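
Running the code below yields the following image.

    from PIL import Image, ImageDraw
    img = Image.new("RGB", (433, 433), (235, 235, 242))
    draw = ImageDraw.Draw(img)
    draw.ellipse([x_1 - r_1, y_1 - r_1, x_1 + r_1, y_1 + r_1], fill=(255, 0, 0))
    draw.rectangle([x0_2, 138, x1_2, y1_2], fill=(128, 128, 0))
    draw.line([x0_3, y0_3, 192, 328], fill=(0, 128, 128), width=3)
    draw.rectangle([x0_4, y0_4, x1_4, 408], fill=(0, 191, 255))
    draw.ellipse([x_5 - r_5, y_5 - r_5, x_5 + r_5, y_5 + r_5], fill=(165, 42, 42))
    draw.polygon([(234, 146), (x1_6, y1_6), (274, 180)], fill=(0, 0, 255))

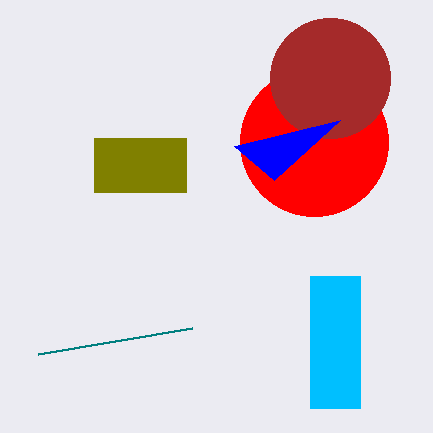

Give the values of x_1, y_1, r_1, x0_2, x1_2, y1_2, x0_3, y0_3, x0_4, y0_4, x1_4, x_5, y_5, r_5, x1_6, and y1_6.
x_1 = 314; y_1 = 142; r_1 = 74; x0_2 = 94; x1_2 = 186; y1_2 = 192; x0_3 = 38; y0_3 = 354; x0_4 = 310; y0_4 = 276; x1_4 = 360; x_5 = 330; y_5 = 78; r_5 = 60; x1_6 = 340; y1_6 = 120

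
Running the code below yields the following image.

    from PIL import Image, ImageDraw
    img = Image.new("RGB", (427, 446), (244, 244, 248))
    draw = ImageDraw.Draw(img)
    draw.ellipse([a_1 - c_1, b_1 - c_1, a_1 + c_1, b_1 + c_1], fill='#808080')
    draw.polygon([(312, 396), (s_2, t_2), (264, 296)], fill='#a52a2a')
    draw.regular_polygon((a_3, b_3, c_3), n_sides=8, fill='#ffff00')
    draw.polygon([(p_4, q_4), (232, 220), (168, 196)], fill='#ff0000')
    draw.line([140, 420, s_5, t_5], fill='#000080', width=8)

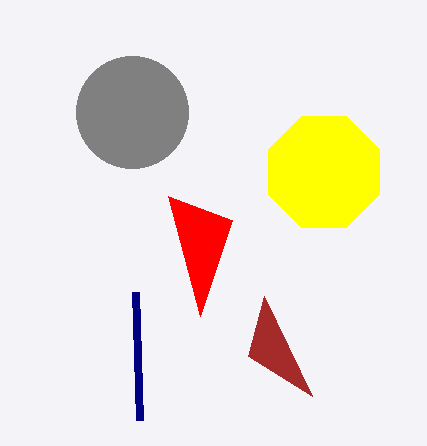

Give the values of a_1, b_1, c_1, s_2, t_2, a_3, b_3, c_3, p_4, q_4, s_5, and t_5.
a_1 = 132; b_1 = 112; c_1 = 56; s_2 = 248; t_2 = 356; a_3 = 324; b_3 = 172; c_3 = 60; p_4 = 200; q_4 = 316; s_5 = 136; t_5 = 292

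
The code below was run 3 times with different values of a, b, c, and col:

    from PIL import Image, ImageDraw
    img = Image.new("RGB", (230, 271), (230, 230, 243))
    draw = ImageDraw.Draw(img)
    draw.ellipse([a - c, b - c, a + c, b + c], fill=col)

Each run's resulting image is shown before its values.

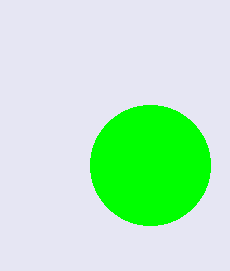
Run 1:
a = 150, b = 165, c = 60, col = 'lime'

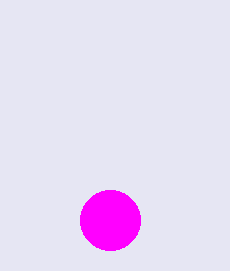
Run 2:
a = 110; b = 220; c = 30; col = 'magenta'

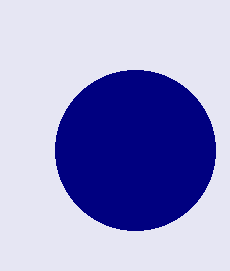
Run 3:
a = 135
b = 150
c = 80
col = 'navy'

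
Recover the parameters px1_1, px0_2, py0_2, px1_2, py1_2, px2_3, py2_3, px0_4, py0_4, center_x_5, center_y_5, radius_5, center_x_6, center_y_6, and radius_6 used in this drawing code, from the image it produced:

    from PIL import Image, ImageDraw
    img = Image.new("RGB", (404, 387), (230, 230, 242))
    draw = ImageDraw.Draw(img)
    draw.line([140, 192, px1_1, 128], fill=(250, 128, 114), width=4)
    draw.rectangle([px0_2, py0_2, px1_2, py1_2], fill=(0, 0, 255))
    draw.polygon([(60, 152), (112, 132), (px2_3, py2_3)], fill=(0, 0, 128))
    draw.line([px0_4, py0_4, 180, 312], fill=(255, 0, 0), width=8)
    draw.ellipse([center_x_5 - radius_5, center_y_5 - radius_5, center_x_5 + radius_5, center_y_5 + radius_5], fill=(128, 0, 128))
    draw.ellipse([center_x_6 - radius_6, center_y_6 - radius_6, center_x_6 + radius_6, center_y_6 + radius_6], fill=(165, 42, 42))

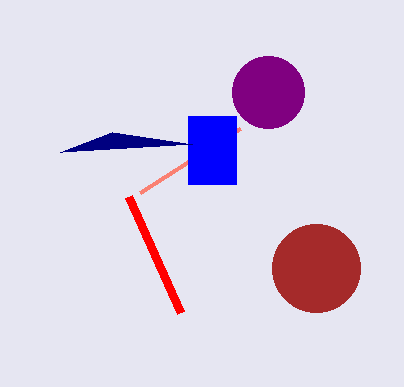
px1_1 = 240
px0_2 = 188
py0_2 = 116
px1_2 = 236
py1_2 = 184
px2_3 = 192
py2_3 = 144
px0_4 = 128
py0_4 = 196
center_x_5 = 268
center_y_5 = 92
radius_5 = 36
center_x_6 = 316
center_y_6 = 268
radius_6 = 44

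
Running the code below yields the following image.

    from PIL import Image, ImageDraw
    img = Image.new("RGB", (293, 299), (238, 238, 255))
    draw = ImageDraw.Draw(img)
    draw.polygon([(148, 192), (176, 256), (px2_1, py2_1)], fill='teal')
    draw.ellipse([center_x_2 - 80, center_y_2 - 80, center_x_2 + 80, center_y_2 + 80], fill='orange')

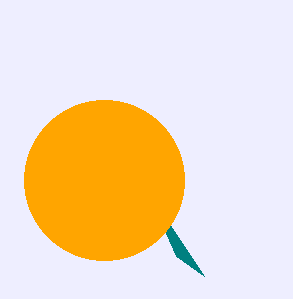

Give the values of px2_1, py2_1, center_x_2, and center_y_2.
px2_1 = 204; py2_1 = 276; center_x_2 = 104; center_y_2 = 180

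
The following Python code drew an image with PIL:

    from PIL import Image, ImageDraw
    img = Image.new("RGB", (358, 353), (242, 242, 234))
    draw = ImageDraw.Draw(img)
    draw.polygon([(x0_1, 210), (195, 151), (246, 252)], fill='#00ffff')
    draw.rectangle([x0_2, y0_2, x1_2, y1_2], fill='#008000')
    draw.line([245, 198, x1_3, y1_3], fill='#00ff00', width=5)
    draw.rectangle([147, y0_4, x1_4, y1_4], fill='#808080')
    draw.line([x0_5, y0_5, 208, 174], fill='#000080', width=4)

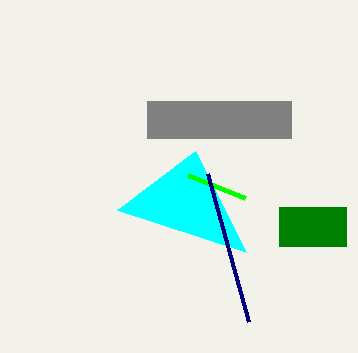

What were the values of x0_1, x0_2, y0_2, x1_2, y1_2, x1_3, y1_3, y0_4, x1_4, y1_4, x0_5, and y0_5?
x0_1 = 117; x0_2 = 279; y0_2 = 207; x1_2 = 346; y1_2 = 246; x1_3 = 188; y1_3 = 175; y0_4 = 101; x1_4 = 291; y1_4 = 138; x0_5 = 249; y0_5 = 322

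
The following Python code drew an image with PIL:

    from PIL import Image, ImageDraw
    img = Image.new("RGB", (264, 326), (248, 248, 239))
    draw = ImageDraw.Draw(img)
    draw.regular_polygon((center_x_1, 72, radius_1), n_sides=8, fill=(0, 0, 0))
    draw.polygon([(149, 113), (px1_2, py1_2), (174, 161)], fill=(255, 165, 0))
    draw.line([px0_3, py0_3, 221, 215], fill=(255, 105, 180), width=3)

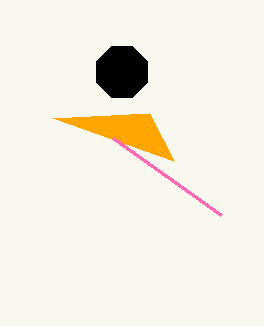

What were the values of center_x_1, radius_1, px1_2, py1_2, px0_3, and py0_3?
center_x_1 = 122; radius_1 = 28; px1_2 = 53; py1_2 = 118; px0_3 = 113; py0_3 = 138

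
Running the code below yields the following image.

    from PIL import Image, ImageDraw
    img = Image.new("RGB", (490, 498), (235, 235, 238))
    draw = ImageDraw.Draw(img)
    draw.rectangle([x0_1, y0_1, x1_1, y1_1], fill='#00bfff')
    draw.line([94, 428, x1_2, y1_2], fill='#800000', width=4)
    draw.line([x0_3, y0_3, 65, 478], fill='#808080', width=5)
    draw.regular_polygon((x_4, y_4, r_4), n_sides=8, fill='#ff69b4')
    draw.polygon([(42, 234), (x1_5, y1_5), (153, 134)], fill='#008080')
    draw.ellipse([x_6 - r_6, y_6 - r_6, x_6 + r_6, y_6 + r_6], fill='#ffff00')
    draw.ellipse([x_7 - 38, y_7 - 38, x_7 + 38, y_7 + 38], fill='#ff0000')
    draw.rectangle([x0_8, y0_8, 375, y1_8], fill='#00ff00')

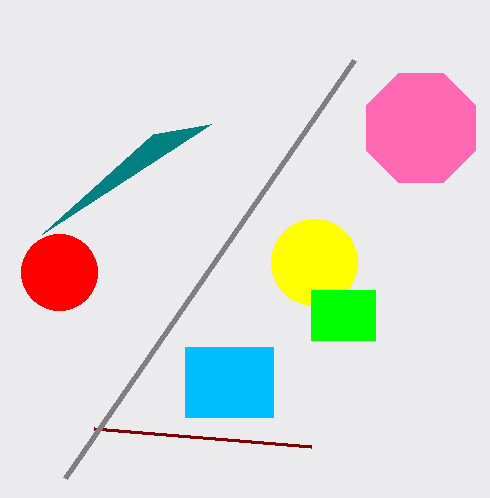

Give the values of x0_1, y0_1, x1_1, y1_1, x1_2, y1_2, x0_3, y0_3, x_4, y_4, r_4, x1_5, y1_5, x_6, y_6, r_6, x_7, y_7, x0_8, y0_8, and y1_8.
x0_1 = 185
y0_1 = 347
x1_1 = 273
y1_1 = 417
x1_2 = 311
y1_2 = 446
x0_3 = 354
y0_3 = 60
x_4 = 421
y_4 = 128
r_4 = 59
x1_5 = 211
y1_5 = 124
x_6 = 314
y_6 = 262
r_6 = 43
x_7 = 59
y_7 = 272
x0_8 = 311
y0_8 = 290
y1_8 = 340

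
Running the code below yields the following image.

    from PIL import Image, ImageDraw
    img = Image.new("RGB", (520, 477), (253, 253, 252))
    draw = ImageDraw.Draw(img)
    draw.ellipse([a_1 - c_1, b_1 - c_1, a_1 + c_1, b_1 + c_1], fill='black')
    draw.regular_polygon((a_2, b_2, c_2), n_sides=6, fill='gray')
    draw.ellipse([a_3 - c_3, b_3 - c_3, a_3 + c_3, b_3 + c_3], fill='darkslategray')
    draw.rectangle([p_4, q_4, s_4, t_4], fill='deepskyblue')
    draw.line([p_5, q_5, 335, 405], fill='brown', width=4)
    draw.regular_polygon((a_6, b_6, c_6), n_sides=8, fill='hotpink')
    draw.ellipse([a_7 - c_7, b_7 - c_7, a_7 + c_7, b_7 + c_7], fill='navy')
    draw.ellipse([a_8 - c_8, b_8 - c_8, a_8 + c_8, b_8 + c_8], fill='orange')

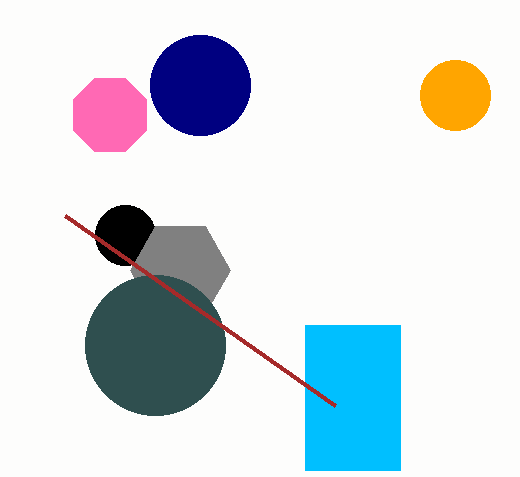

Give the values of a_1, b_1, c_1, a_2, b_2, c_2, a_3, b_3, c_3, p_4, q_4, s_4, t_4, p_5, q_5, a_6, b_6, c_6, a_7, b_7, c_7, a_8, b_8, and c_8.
a_1 = 125, b_1 = 235, c_1 = 30, a_2 = 180, b_2 = 270, c_2 = 50, a_3 = 155, b_3 = 345, c_3 = 70, p_4 = 305, q_4 = 325, s_4 = 400, t_4 = 470, p_5 = 65, q_5 = 215, a_6 = 110, b_6 = 115, c_6 = 40, a_7 = 200, b_7 = 85, c_7 = 50, a_8 = 455, b_8 = 95, c_8 = 35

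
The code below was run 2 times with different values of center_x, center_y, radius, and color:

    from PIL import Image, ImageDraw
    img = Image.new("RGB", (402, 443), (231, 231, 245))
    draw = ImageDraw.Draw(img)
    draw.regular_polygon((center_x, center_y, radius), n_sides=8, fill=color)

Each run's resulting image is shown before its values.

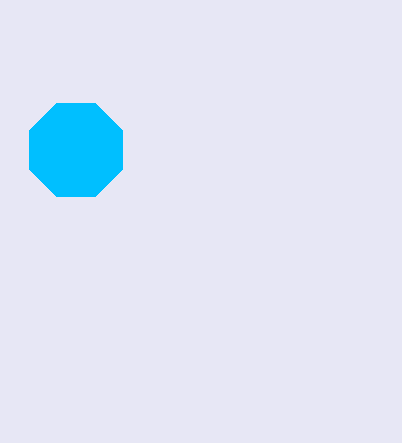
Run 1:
center_x = 76
center_y = 150
radius = 50
color = 'deepskyblue'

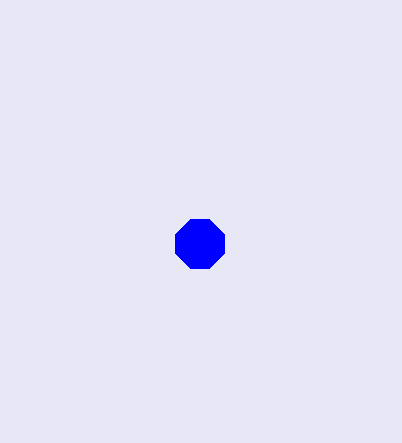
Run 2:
center_x = 200
center_y = 244
radius = 26
color = 'blue'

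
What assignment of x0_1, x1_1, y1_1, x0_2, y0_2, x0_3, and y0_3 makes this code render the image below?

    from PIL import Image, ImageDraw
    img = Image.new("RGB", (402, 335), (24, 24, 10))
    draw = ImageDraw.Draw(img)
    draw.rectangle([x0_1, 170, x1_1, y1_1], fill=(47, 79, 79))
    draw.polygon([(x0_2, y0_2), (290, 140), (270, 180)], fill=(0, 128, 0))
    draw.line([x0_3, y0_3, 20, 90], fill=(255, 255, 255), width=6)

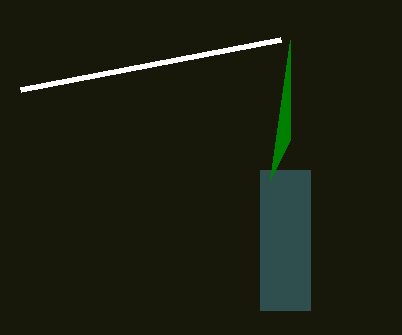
x0_1 = 260, x1_1 = 310, y1_1 = 310, x0_2 = 290, y0_2 = 40, x0_3 = 280, y0_3 = 40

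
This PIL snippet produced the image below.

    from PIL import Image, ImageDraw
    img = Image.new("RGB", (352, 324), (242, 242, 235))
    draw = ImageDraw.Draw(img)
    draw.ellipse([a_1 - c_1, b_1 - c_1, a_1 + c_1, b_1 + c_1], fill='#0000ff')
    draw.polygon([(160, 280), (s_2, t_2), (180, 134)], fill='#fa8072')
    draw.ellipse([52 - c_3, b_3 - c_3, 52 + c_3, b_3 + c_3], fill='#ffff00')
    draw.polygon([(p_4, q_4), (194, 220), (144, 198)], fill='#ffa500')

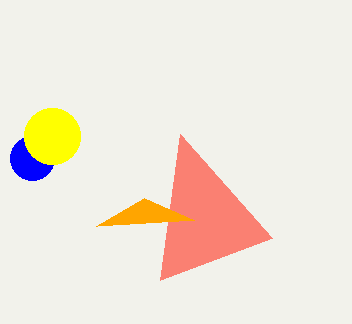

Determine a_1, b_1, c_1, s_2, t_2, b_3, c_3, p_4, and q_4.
a_1 = 32; b_1 = 158; c_1 = 22; s_2 = 272; t_2 = 238; b_3 = 136; c_3 = 28; p_4 = 96; q_4 = 226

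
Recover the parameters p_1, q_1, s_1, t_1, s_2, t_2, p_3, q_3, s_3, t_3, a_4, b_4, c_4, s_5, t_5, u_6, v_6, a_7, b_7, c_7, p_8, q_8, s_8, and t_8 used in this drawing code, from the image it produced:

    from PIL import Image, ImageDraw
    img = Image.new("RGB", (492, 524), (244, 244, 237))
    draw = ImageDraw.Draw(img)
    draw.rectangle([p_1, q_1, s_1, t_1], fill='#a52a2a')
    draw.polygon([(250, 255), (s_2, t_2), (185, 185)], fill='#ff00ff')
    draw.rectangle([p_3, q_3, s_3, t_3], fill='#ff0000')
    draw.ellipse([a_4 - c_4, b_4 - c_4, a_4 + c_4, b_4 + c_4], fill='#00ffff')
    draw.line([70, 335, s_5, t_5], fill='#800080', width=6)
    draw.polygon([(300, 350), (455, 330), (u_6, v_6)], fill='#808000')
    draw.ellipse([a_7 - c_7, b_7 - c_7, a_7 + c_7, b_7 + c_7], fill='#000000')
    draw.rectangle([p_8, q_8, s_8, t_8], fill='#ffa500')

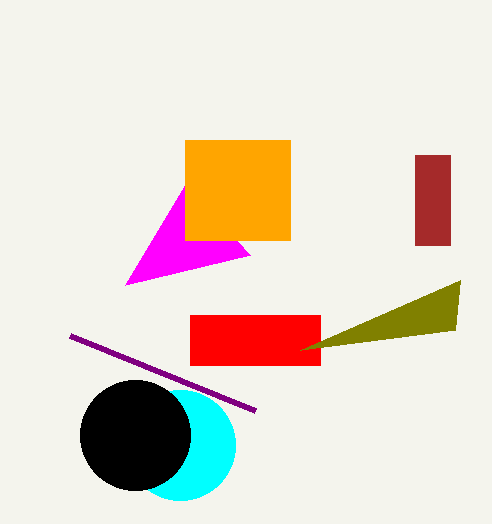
p_1 = 415
q_1 = 155
s_1 = 450
t_1 = 245
s_2 = 125
t_2 = 285
p_3 = 190
q_3 = 315
s_3 = 320
t_3 = 365
a_4 = 180
b_4 = 445
c_4 = 55
s_5 = 255
t_5 = 410
u_6 = 460
v_6 = 280
a_7 = 135
b_7 = 435
c_7 = 55
p_8 = 185
q_8 = 140
s_8 = 290
t_8 = 240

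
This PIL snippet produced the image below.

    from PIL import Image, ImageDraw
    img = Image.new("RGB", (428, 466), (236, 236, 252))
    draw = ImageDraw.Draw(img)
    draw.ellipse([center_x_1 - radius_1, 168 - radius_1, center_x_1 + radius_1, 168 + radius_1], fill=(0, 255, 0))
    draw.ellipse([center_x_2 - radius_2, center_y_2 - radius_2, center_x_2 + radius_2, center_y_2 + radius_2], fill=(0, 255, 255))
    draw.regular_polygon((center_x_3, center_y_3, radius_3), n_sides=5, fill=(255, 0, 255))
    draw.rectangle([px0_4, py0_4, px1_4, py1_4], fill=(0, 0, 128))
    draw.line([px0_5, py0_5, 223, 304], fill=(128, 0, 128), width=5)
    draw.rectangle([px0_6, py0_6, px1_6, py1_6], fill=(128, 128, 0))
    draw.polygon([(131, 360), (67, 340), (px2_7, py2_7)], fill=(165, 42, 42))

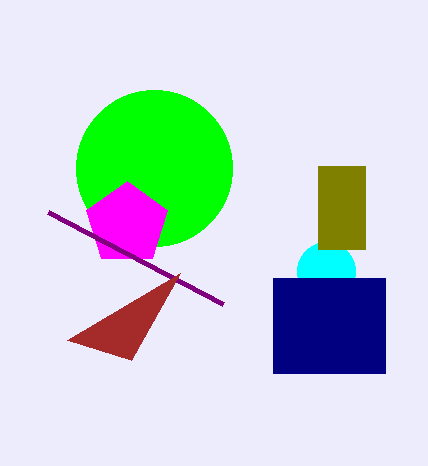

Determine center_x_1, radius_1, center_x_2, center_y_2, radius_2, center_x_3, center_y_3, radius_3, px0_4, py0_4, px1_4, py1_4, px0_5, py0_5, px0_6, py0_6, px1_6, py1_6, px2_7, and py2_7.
center_x_1 = 154
radius_1 = 78
center_x_2 = 326
center_y_2 = 271
radius_2 = 29
center_x_3 = 127
center_y_3 = 224
radius_3 = 43
px0_4 = 273
py0_4 = 278
px1_4 = 385
py1_4 = 373
px0_5 = 48
py0_5 = 212
px0_6 = 318
py0_6 = 166
px1_6 = 365
py1_6 = 249
px2_7 = 180
py2_7 = 273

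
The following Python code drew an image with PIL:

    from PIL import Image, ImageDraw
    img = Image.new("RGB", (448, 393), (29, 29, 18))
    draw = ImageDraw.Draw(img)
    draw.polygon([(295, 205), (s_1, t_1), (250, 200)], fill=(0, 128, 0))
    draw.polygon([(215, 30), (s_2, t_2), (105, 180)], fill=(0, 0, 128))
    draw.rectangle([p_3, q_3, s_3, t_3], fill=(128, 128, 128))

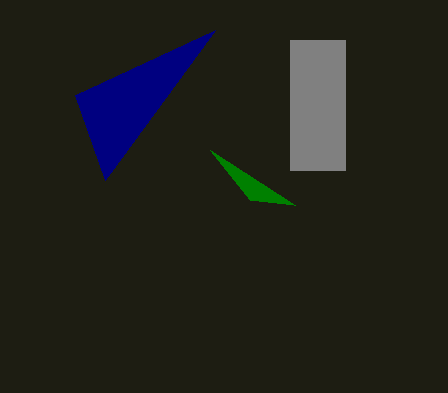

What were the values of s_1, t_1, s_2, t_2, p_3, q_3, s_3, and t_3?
s_1 = 210
t_1 = 150
s_2 = 75
t_2 = 95
p_3 = 290
q_3 = 40
s_3 = 345
t_3 = 170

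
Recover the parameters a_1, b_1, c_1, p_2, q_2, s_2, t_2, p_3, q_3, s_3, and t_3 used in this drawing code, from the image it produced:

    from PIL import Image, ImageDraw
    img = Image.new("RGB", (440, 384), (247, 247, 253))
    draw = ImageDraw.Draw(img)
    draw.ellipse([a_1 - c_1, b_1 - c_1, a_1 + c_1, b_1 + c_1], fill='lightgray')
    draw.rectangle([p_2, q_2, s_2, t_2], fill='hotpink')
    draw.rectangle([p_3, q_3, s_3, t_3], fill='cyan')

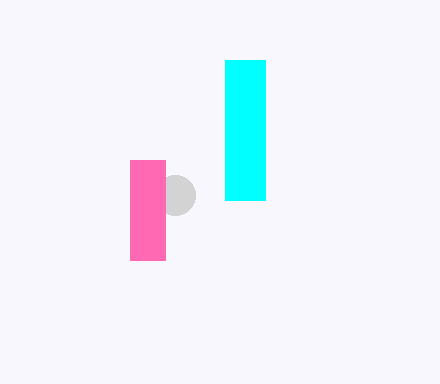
a_1 = 175, b_1 = 195, c_1 = 20, p_2 = 130, q_2 = 160, s_2 = 165, t_2 = 260, p_3 = 225, q_3 = 60, s_3 = 265, t_3 = 200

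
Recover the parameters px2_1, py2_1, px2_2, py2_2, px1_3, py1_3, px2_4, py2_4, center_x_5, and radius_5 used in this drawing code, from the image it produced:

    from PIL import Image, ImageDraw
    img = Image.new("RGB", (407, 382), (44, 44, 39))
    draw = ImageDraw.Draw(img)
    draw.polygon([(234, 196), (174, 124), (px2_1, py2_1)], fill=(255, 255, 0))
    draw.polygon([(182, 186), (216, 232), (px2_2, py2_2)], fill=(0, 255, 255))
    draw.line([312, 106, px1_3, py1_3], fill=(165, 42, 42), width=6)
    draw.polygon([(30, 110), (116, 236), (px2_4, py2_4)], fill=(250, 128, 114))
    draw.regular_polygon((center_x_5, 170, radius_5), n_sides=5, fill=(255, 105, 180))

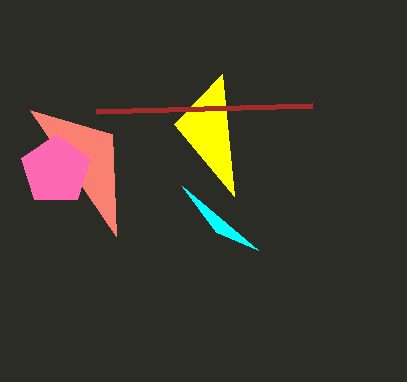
px2_1 = 222, py2_1 = 74, px2_2 = 258, py2_2 = 250, px1_3 = 96, py1_3 = 112, px2_4 = 112, py2_4 = 134, center_x_5 = 56, radius_5 = 36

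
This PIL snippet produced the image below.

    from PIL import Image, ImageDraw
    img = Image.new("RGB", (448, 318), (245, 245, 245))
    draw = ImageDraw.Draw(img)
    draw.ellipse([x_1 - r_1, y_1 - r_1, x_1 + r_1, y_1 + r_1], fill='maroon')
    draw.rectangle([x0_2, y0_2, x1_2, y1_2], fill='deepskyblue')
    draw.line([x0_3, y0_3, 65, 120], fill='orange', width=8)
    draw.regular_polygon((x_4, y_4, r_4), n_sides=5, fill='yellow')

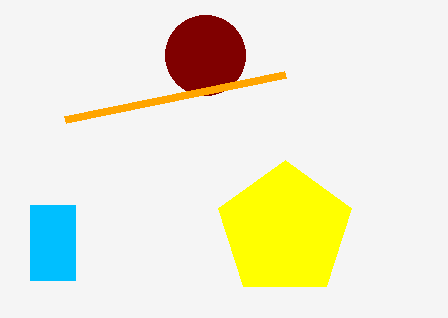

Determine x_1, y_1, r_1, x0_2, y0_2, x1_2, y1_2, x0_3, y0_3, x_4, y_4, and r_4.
x_1 = 205, y_1 = 55, r_1 = 40, x0_2 = 30, y0_2 = 205, x1_2 = 75, y1_2 = 280, x0_3 = 285, y0_3 = 75, x_4 = 285, y_4 = 230, r_4 = 70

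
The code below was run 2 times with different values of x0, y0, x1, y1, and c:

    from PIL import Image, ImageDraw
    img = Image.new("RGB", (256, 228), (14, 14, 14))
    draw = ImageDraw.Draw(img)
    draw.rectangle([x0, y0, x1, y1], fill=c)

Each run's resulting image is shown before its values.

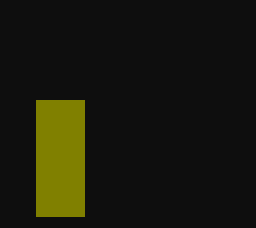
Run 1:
x0 = 36
y0 = 100
x1 = 84
y1 = 216
c = 'olive'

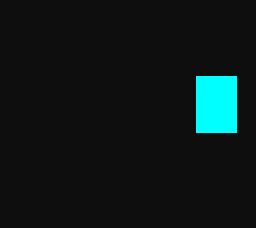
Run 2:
x0 = 196; y0 = 76; x1 = 236; y1 = 132; c = 'cyan'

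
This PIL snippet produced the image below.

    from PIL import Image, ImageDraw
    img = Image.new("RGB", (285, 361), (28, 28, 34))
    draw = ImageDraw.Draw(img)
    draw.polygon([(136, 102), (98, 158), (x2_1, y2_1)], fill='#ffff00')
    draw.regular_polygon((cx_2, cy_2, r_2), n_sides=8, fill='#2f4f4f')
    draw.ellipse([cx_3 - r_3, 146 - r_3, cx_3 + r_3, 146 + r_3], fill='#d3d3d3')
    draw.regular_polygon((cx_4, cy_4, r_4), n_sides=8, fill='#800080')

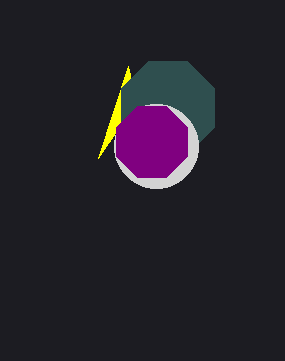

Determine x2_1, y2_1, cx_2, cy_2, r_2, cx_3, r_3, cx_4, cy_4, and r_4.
x2_1 = 128, y2_1 = 66, cx_2 = 168, cy_2 = 108, r_2 = 50, cx_3 = 156, r_3 = 42, cx_4 = 152, cy_4 = 142, r_4 = 38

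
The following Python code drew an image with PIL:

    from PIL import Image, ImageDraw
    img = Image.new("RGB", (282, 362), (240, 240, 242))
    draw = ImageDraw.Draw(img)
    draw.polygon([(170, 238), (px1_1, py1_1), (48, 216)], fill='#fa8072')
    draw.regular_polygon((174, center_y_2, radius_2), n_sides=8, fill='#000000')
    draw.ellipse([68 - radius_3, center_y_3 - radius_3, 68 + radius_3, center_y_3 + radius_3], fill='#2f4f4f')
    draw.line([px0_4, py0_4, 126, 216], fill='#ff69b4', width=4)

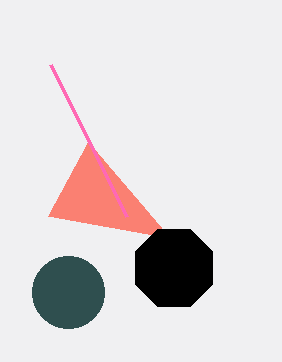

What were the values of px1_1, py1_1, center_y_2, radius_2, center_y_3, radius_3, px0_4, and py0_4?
px1_1 = 88, py1_1 = 142, center_y_2 = 268, radius_2 = 42, center_y_3 = 292, radius_3 = 36, px0_4 = 50, py0_4 = 64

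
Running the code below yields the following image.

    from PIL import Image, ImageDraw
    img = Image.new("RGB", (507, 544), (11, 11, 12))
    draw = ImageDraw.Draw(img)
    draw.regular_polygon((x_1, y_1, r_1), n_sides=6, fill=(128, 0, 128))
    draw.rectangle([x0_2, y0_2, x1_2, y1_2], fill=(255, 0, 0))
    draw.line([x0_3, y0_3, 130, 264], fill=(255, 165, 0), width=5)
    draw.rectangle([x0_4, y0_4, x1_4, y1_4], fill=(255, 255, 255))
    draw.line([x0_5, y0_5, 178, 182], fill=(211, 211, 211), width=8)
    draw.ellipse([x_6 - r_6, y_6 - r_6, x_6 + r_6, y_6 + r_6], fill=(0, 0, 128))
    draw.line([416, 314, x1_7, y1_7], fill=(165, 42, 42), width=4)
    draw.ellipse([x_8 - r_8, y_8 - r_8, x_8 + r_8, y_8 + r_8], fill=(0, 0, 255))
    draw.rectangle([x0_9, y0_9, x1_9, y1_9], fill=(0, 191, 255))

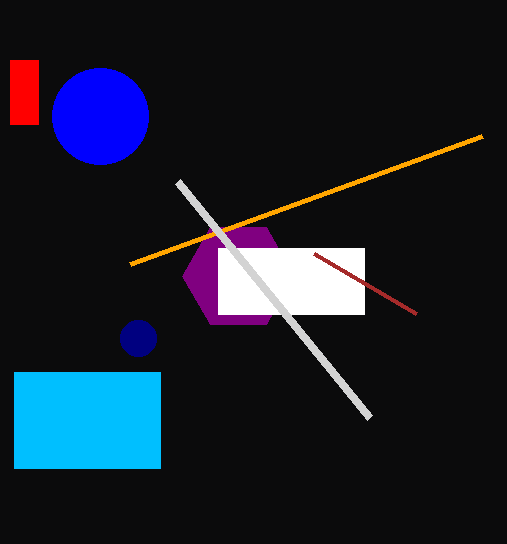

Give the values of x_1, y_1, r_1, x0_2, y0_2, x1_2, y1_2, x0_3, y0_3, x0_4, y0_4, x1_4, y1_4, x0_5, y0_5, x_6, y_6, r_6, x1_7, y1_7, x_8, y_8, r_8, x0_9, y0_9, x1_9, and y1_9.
x_1 = 238
y_1 = 276
r_1 = 56
x0_2 = 10
y0_2 = 60
x1_2 = 38
y1_2 = 124
x0_3 = 482
y0_3 = 136
x0_4 = 218
y0_4 = 248
x1_4 = 364
y1_4 = 314
x0_5 = 370
y0_5 = 418
x_6 = 138
y_6 = 338
r_6 = 18
x1_7 = 314
y1_7 = 254
x_8 = 100
y_8 = 116
r_8 = 48
x0_9 = 14
y0_9 = 372
x1_9 = 160
y1_9 = 468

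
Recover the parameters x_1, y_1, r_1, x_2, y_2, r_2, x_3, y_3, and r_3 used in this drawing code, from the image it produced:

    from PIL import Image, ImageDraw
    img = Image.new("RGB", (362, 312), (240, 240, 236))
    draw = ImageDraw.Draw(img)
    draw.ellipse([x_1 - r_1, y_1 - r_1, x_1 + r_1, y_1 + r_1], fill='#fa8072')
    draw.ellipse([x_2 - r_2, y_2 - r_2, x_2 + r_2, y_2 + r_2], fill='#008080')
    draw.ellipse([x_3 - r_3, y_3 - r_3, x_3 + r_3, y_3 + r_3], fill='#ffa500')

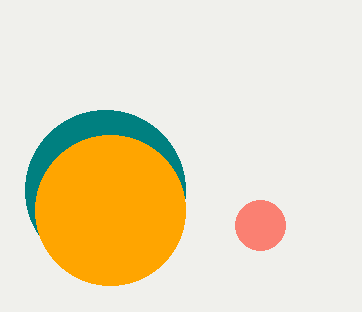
x_1 = 260, y_1 = 225, r_1 = 25, x_2 = 105, y_2 = 190, r_2 = 80, x_3 = 110, y_3 = 210, r_3 = 75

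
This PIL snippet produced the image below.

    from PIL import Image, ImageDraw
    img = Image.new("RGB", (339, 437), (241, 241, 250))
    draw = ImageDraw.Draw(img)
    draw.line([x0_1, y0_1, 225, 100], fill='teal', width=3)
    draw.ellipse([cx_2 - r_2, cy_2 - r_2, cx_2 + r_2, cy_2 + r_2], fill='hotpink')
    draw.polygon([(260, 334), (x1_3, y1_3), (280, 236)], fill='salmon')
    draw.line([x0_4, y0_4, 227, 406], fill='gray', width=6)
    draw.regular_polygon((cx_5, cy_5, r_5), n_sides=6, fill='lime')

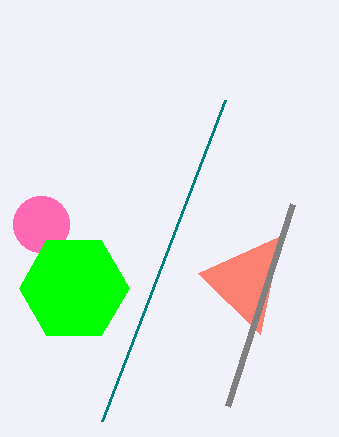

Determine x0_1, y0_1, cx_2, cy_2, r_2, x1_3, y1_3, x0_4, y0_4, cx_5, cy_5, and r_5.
x0_1 = 102
y0_1 = 421
cx_2 = 41
cy_2 = 224
r_2 = 28
x1_3 = 198
y1_3 = 273
x0_4 = 292
y0_4 = 204
cx_5 = 74
cy_5 = 288
r_5 = 55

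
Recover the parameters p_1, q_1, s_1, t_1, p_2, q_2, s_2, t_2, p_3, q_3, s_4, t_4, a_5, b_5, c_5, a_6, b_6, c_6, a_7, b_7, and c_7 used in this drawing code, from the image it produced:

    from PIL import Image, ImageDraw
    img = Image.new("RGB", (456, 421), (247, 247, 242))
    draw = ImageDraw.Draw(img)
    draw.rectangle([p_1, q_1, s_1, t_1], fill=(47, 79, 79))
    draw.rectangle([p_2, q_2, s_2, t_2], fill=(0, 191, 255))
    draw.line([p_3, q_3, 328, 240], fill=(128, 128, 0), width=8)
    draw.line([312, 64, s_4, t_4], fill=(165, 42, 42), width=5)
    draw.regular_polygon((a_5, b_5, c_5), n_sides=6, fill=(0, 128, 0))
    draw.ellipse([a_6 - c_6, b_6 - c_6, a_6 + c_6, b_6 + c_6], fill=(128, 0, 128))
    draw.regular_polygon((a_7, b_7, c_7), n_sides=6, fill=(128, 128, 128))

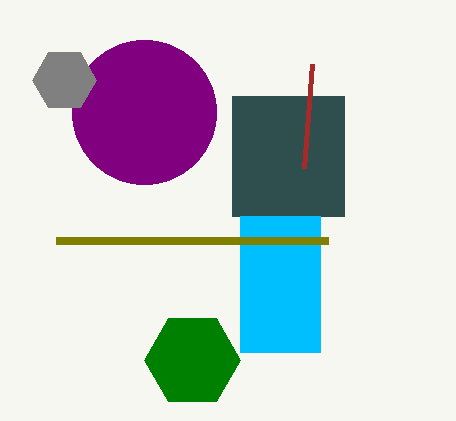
p_1 = 232
q_1 = 96
s_1 = 344
t_1 = 216
p_2 = 240
q_2 = 216
s_2 = 320
t_2 = 352
p_3 = 56
q_3 = 240
s_4 = 304
t_4 = 168
a_5 = 192
b_5 = 360
c_5 = 48
a_6 = 144
b_6 = 112
c_6 = 72
a_7 = 64
b_7 = 80
c_7 = 32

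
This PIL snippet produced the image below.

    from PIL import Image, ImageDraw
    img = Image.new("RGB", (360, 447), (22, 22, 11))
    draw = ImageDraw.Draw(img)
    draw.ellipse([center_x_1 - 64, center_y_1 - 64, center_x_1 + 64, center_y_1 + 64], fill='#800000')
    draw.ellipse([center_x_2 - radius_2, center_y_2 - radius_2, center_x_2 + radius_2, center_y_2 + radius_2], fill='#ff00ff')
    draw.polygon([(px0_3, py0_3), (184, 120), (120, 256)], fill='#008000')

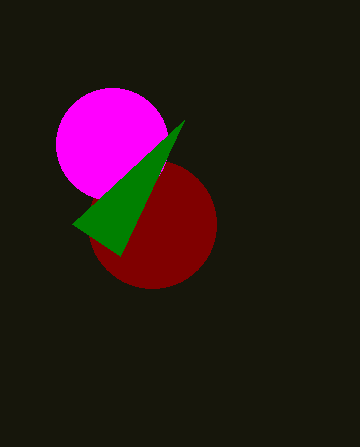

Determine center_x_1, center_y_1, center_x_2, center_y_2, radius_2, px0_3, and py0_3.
center_x_1 = 152, center_y_1 = 224, center_x_2 = 112, center_y_2 = 144, radius_2 = 56, px0_3 = 72, py0_3 = 224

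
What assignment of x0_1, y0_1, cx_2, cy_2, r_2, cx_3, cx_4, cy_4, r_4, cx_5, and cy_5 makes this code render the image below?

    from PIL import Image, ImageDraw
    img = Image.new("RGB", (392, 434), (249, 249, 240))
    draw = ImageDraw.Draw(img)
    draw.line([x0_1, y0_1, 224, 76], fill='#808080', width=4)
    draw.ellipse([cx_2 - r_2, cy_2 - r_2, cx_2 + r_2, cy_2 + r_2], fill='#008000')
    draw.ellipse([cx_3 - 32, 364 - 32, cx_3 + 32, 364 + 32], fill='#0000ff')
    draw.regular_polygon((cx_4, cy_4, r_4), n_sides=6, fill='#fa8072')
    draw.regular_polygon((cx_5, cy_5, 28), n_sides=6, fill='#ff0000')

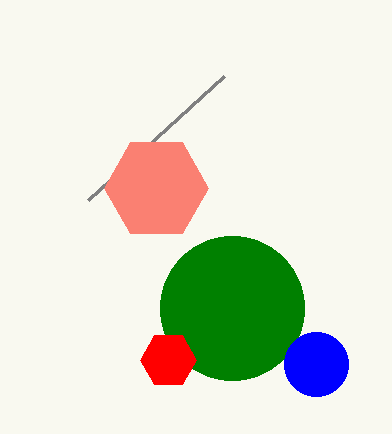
x0_1 = 88
y0_1 = 200
cx_2 = 232
cy_2 = 308
r_2 = 72
cx_3 = 316
cx_4 = 156
cy_4 = 188
r_4 = 52
cx_5 = 168
cy_5 = 360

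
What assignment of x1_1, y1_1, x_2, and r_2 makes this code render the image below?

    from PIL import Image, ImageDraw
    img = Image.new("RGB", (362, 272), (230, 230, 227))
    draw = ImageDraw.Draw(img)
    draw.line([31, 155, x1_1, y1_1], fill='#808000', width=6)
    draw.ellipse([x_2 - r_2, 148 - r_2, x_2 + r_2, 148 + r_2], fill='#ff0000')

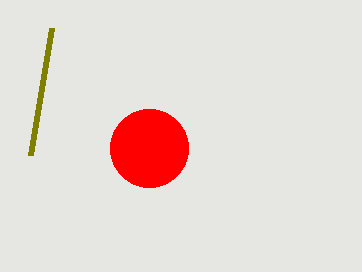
x1_1 = 52, y1_1 = 28, x_2 = 149, r_2 = 39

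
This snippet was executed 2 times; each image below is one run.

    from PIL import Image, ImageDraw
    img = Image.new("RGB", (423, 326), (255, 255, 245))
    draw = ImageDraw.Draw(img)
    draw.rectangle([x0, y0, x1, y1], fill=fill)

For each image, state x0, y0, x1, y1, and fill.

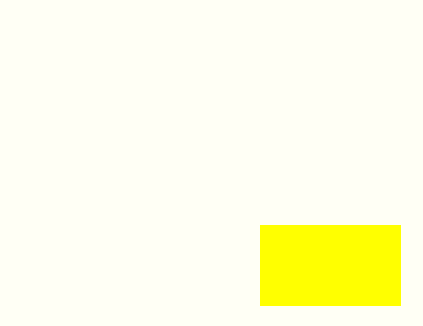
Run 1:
x0 = 260
y0 = 225
x1 = 400
y1 = 305
fill = 'yellow'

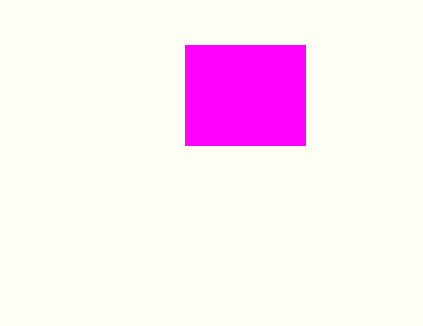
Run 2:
x0 = 185; y0 = 45; x1 = 305; y1 = 145; fill = 'magenta'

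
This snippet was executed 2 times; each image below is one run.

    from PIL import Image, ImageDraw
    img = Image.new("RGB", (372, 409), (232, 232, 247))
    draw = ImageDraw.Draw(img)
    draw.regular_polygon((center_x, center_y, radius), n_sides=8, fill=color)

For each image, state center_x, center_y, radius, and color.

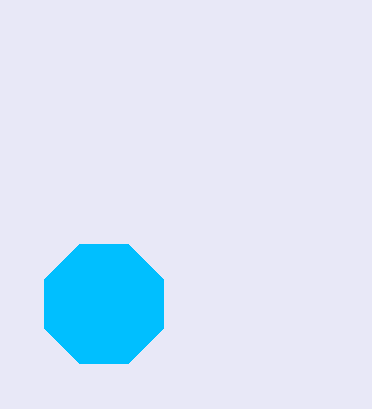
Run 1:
center_x = 104, center_y = 304, radius = 64, color = 'deepskyblue'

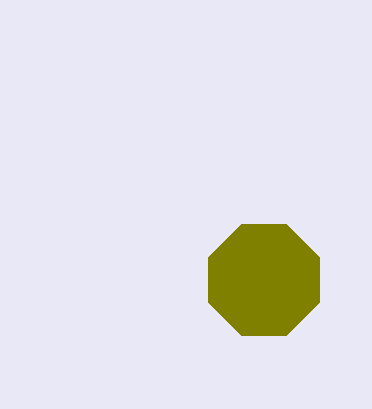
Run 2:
center_x = 264; center_y = 280; radius = 60; color = 'olive'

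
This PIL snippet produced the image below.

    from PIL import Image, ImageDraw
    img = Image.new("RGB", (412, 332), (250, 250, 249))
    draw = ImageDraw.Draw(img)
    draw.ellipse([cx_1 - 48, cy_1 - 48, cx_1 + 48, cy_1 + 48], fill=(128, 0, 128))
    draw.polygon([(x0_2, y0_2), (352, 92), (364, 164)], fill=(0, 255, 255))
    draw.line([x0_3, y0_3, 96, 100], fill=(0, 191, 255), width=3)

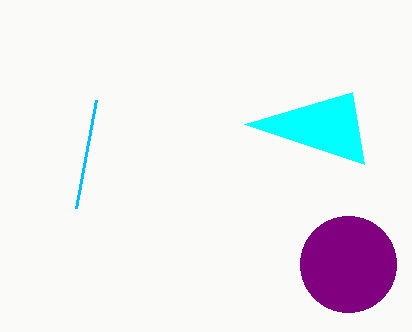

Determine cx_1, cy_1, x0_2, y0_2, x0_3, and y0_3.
cx_1 = 348
cy_1 = 264
x0_2 = 244
y0_2 = 124
x0_3 = 76
y0_3 = 208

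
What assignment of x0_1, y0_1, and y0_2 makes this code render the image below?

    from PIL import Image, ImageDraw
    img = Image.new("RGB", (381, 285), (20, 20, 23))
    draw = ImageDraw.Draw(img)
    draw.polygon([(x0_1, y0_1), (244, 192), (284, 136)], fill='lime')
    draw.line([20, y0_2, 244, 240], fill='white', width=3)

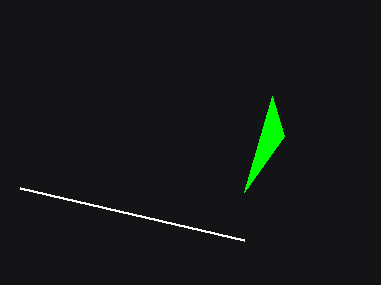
x0_1 = 272
y0_1 = 96
y0_2 = 188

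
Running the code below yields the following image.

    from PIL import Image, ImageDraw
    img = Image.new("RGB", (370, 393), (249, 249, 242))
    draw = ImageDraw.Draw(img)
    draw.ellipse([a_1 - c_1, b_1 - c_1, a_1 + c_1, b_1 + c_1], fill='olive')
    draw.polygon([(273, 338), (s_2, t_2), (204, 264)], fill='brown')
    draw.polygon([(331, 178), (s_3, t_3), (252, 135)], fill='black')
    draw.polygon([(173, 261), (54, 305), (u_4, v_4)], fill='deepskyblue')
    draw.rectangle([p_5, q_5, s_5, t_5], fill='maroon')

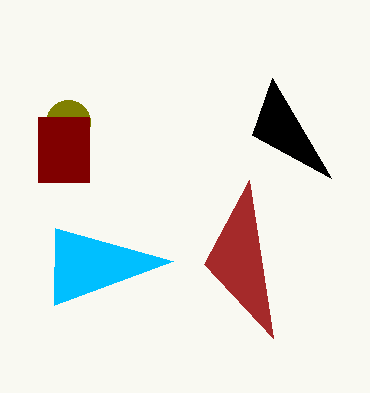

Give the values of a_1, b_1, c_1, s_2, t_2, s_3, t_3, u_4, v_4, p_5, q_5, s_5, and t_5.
a_1 = 68, b_1 = 122, c_1 = 22, s_2 = 249, t_2 = 180, s_3 = 272, t_3 = 78, u_4 = 55, v_4 = 228, p_5 = 38, q_5 = 117, s_5 = 89, t_5 = 182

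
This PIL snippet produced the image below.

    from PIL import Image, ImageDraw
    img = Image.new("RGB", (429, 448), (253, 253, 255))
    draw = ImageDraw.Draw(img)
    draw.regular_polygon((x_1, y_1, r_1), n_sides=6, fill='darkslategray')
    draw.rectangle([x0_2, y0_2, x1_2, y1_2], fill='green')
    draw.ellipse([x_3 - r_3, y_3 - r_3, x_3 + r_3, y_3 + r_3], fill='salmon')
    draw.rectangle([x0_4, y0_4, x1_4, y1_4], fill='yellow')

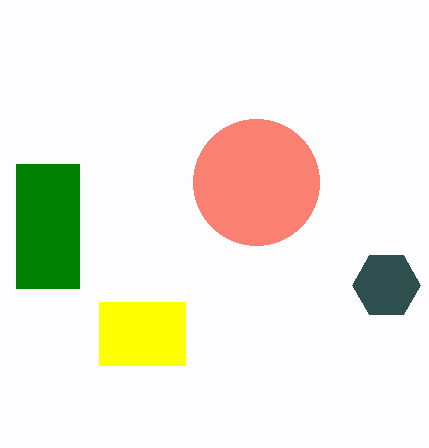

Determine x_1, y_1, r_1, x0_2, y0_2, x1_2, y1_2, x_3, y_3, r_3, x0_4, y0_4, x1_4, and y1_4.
x_1 = 386, y_1 = 285, r_1 = 34, x0_2 = 16, y0_2 = 164, x1_2 = 79, y1_2 = 288, x_3 = 256, y_3 = 182, r_3 = 63, x0_4 = 99, y0_4 = 302, x1_4 = 185, y1_4 = 365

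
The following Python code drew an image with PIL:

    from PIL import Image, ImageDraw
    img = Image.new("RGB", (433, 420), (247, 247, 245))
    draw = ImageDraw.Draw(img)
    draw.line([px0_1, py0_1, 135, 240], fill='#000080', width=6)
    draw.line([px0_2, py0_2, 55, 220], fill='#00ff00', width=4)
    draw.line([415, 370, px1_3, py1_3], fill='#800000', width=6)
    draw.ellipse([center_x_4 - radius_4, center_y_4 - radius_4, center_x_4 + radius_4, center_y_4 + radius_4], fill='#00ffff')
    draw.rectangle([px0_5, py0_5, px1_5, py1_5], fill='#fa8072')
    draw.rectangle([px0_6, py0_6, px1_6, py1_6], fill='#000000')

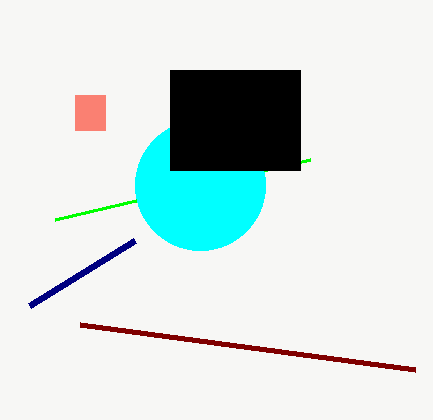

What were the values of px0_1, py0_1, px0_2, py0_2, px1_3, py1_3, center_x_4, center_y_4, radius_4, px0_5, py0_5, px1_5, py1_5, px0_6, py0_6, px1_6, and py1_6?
px0_1 = 30
py0_1 = 305
px0_2 = 310
py0_2 = 160
px1_3 = 80
py1_3 = 325
center_x_4 = 200
center_y_4 = 185
radius_4 = 65
px0_5 = 75
py0_5 = 95
px1_5 = 105
py1_5 = 130
px0_6 = 170
py0_6 = 70
px1_6 = 300
py1_6 = 170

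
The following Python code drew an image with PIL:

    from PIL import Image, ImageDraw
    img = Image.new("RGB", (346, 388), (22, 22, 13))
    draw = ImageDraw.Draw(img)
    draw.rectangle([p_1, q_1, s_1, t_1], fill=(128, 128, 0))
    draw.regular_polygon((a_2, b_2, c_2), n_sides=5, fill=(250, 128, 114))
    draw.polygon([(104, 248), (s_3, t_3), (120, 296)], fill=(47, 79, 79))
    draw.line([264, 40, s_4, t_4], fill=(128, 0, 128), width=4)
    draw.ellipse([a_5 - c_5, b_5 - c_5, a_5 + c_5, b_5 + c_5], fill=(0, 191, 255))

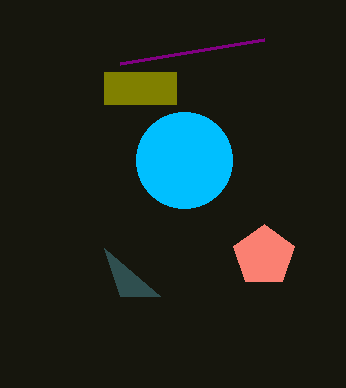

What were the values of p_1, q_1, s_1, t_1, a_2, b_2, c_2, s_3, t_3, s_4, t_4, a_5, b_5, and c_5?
p_1 = 104
q_1 = 72
s_1 = 176
t_1 = 104
a_2 = 264
b_2 = 256
c_2 = 32
s_3 = 160
t_3 = 296
s_4 = 120
t_4 = 64
a_5 = 184
b_5 = 160
c_5 = 48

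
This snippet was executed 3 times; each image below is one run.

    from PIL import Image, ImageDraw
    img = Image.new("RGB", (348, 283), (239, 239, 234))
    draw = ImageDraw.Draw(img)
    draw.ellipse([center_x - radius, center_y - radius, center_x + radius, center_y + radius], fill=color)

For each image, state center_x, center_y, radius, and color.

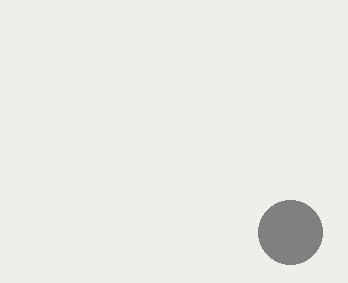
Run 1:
center_x = 290
center_y = 232
radius = 32
color = 'gray'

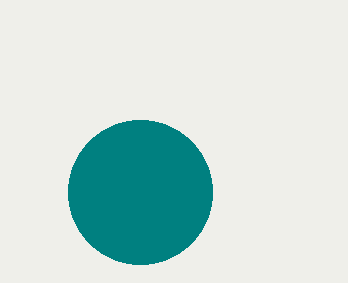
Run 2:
center_x = 140, center_y = 192, radius = 72, color = 'teal'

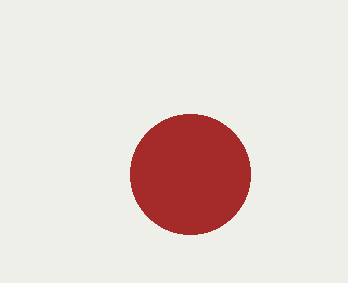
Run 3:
center_x = 190, center_y = 174, radius = 60, color = 'brown'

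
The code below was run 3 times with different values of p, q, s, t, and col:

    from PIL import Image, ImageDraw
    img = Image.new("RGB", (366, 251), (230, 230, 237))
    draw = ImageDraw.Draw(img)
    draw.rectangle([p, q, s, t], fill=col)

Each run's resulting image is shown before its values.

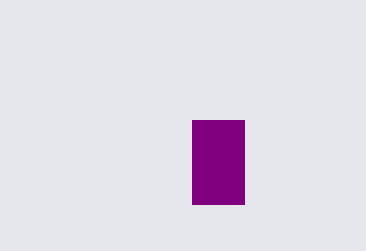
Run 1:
p = 192
q = 120
s = 244
t = 204
col = 'purple'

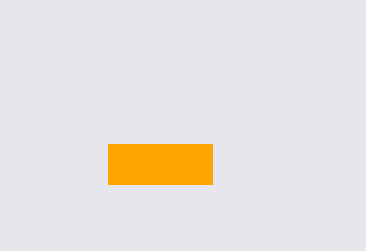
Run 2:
p = 108
q = 144
s = 212
t = 184
col = 'orange'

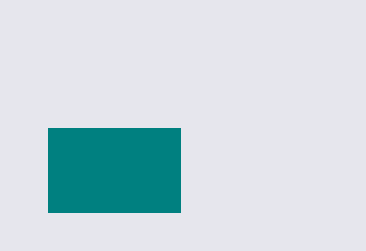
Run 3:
p = 48; q = 128; s = 180; t = 212; col = 'teal'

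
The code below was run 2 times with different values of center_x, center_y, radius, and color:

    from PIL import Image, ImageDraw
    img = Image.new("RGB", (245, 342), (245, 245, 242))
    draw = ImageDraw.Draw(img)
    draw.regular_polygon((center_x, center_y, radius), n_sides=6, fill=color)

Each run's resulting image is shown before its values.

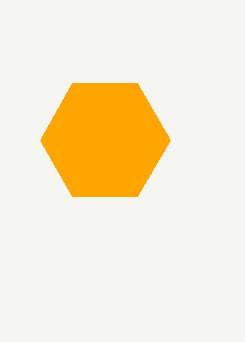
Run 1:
center_x = 105
center_y = 140
radius = 65
color = 'orange'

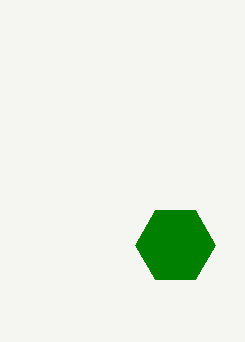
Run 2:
center_x = 175
center_y = 245
radius = 40
color = 'green'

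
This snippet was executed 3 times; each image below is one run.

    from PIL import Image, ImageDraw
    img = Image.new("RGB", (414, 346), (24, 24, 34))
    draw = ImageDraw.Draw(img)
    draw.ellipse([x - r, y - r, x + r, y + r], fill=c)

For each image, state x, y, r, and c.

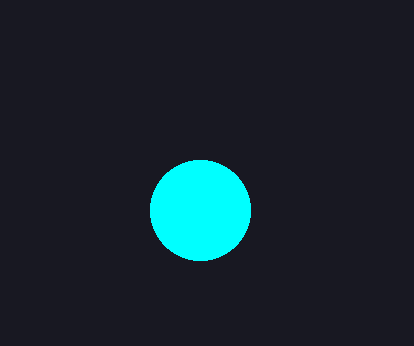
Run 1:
x = 200; y = 210; r = 50; c = 'cyan'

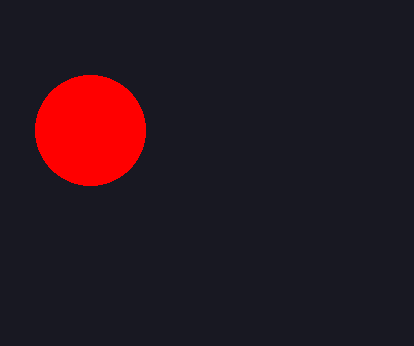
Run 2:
x = 90; y = 130; r = 55; c = 'red'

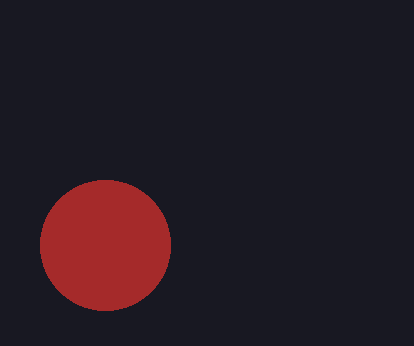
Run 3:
x = 105
y = 245
r = 65
c = 'brown'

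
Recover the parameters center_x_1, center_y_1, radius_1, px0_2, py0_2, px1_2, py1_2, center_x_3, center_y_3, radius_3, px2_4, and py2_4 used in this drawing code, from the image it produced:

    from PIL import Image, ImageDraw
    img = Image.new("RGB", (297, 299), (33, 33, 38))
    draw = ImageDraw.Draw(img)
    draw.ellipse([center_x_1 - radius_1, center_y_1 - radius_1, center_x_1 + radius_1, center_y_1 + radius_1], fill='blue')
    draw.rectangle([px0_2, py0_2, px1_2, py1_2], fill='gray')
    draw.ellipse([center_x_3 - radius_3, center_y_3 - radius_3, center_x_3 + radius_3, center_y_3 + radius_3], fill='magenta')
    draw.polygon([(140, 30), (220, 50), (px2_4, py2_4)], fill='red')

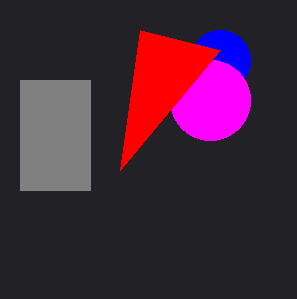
center_x_1 = 220
center_y_1 = 60
radius_1 = 30
px0_2 = 20
py0_2 = 80
px1_2 = 90
py1_2 = 190
center_x_3 = 210
center_y_3 = 100
radius_3 = 40
px2_4 = 120
py2_4 = 170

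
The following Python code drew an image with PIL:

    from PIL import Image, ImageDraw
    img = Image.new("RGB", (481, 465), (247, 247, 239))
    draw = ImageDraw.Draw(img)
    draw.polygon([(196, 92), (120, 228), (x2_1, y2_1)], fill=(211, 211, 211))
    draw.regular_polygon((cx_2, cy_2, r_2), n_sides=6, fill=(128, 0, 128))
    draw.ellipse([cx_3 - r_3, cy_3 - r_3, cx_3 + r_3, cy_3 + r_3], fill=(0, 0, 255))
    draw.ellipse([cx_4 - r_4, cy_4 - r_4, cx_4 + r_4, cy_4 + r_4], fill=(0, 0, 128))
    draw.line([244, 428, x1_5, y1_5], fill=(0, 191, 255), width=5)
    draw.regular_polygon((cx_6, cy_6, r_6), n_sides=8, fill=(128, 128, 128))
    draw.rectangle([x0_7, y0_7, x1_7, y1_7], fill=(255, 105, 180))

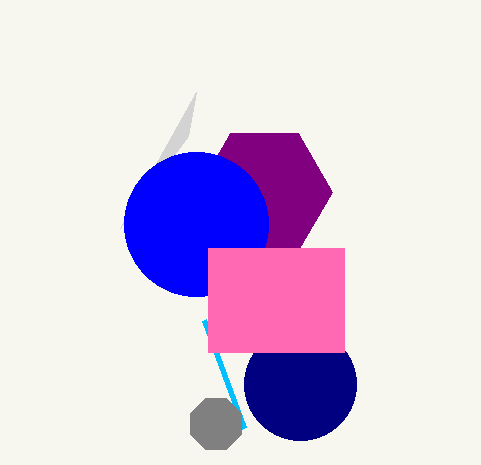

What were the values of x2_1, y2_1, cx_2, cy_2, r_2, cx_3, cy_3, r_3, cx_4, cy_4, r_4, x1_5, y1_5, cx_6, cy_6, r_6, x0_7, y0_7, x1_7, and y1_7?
x2_1 = 188
y2_1 = 136
cx_2 = 264
cy_2 = 192
r_2 = 68
cx_3 = 196
cy_3 = 224
r_3 = 72
cx_4 = 300
cy_4 = 384
r_4 = 56
x1_5 = 204
y1_5 = 320
cx_6 = 216
cy_6 = 424
r_6 = 28
x0_7 = 208
y0_7 = 248
x1_7 = 344
y1_7 = 352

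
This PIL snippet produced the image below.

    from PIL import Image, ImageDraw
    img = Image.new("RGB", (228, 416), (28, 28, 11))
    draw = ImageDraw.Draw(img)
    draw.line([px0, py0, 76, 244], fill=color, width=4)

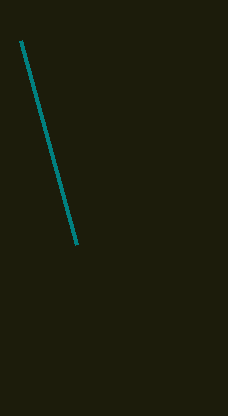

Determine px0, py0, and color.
px0 = 20, py0 = 40, color = 'teal'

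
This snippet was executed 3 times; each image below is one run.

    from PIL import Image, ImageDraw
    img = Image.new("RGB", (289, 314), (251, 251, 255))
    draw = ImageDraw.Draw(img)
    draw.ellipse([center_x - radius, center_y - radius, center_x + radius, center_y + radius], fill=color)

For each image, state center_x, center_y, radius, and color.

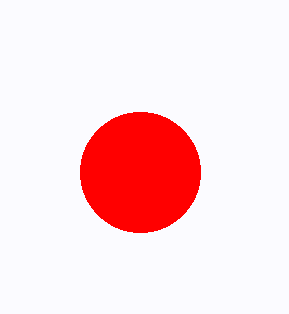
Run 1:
center_x = 140; center_y = 172; radius = 60; color = 'red'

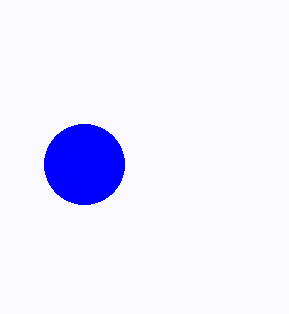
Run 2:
center_x = 84; center_y = 164; radius = 40; color = 'blue'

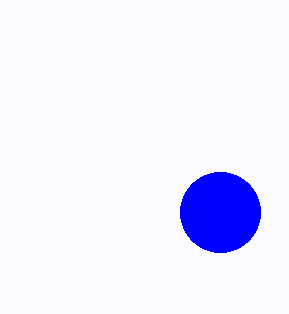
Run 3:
center_x = 220, center_y = 212, radius = 40, color = 'blue'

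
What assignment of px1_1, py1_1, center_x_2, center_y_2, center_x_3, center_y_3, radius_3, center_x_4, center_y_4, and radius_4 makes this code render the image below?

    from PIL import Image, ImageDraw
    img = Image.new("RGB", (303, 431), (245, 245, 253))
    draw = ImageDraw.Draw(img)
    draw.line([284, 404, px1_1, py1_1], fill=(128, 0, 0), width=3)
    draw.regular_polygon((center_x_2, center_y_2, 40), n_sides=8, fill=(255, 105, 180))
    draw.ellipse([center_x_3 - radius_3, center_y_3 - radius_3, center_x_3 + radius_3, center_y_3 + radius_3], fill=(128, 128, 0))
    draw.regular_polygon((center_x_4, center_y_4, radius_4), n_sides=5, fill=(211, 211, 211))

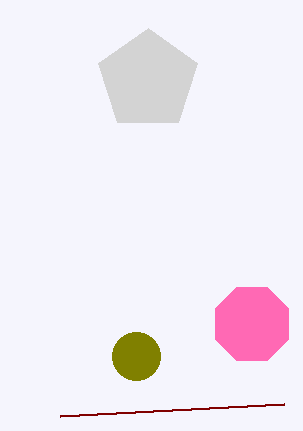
px1_1 = 60; py1_1 = 416; center_x_2 = 252; center_y_2 = 324; center_x_3 = 136; center_y_3 = 356; radius_3 = 24; center_x_4 = 148; center_y_4 = 80; radius_4 = 52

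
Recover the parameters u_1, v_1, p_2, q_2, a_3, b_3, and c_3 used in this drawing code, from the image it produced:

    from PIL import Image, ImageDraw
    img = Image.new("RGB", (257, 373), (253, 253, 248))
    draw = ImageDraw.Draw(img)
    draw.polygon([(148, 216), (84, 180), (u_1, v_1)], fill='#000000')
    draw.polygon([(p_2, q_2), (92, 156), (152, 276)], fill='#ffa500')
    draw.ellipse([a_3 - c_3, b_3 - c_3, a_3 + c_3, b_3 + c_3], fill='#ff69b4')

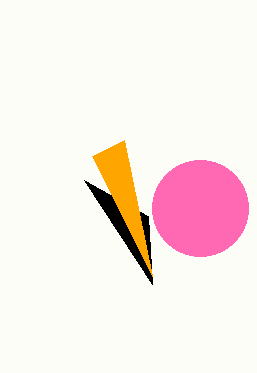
u_1 = 152
v_1 = 284
p_2 = 124
q_2 = 140
a_3 = 200
b_3 = 208
c_3 = 48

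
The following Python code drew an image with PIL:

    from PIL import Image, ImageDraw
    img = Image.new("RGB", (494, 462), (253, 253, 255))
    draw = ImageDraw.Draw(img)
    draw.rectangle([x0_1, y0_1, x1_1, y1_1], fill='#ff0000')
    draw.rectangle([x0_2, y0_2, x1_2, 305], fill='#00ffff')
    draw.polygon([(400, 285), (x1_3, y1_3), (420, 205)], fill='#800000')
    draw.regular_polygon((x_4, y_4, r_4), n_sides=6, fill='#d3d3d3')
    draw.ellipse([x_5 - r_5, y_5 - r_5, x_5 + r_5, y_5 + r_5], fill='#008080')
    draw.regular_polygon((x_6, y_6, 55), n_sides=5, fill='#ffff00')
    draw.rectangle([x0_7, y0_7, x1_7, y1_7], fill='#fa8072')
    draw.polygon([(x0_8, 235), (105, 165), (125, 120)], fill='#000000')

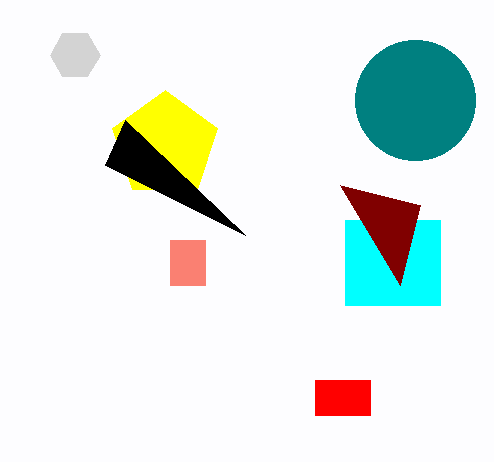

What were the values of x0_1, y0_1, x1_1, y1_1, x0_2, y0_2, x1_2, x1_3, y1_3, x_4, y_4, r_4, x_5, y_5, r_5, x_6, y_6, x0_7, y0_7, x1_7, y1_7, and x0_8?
x0_1 = 315, y0_1 = 380, x1_1 = 370, y1_1 = 415, x0_2 = 345, y0_2 = 220, x1_2 = 440, x1_3 = 340, y1_3 = 185, x_4 = 75, y_4 = 55, r_4 = 25, x_5 = 415, y_5 = 100, r_5 = 60, x_6 = 165, y_6 = 145, x0_7 = 170, y0_7 = 240, x1_7 = 205, y1_7 = 285, x0_8 = 245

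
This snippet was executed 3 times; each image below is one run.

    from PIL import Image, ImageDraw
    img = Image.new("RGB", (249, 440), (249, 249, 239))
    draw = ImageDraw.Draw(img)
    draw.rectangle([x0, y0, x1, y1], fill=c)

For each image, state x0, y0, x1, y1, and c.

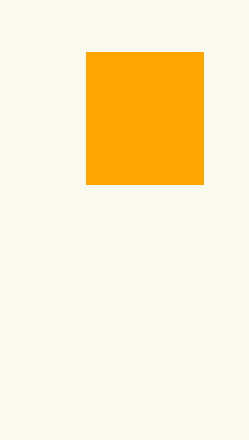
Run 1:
x0 = 86, y0 = 52, x1 = 203, y1 = 184, c = 'orange'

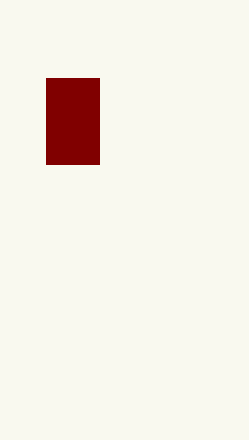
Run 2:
x0 = 46, y0 = 78, x1 = 99, y1 = 164, c = 'maroon'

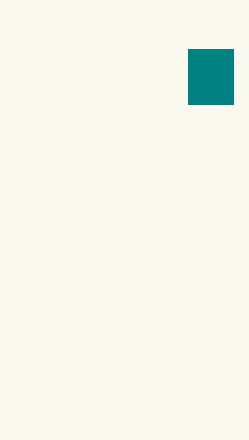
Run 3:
x0 = 188, y0 = 49, x1 = 233, y1 = 104, c = 'teal'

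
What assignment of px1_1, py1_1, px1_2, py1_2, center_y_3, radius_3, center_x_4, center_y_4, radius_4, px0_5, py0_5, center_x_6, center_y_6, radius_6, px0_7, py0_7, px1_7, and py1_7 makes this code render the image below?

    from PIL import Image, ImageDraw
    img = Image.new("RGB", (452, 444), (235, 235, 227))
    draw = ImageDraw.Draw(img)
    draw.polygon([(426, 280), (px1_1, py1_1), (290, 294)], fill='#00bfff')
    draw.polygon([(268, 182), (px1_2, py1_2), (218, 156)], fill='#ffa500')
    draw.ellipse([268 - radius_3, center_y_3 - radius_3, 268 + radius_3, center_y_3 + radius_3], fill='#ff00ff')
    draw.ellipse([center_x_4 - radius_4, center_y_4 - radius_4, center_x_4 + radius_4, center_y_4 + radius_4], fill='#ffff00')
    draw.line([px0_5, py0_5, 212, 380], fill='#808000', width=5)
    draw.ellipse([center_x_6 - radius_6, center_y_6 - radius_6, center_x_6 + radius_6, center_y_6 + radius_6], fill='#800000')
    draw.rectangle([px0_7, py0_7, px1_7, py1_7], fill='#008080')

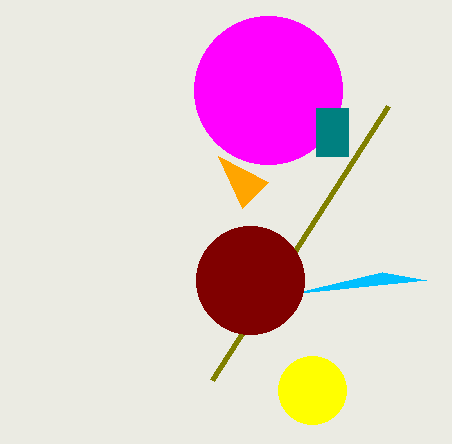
px1_1 = 382, py1_1 = 272, px1_2 = 242, py1_2 = 208, center_y_3 = 90, radius_3 = 74, center_x_4 = 312, center_y_4 = 390, radius_4 = 34, px0_5 = 388, py0_5 = 106, center_x_6 = 250, center_y_6 = 280, radius_6 = 54, px0_7 = 316, py0_7 = 108, px1_7 = 348, py1_7 = 156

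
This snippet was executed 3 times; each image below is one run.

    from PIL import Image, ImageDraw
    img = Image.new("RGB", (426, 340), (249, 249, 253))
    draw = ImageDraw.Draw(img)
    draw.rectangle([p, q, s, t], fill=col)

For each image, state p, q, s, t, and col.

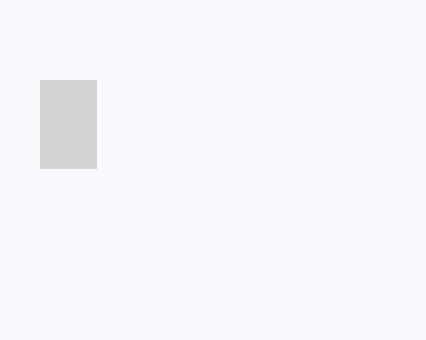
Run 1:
p = 40
q = 80
s = 96
t = 168
col = 'lightgray'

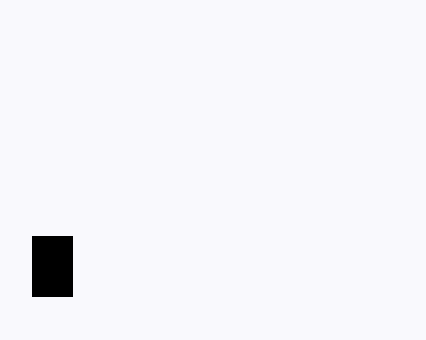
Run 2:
p = 32; q = 236; s = 72; t = 296; col = 'black'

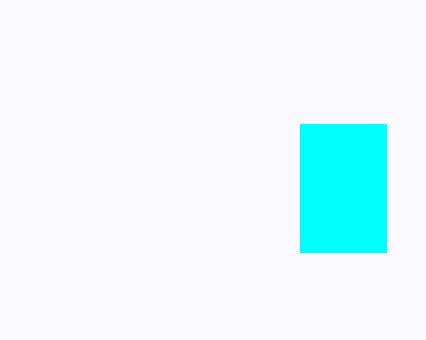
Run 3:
p = 300; q = 124; s = 386; t = 252; col = 'cyan'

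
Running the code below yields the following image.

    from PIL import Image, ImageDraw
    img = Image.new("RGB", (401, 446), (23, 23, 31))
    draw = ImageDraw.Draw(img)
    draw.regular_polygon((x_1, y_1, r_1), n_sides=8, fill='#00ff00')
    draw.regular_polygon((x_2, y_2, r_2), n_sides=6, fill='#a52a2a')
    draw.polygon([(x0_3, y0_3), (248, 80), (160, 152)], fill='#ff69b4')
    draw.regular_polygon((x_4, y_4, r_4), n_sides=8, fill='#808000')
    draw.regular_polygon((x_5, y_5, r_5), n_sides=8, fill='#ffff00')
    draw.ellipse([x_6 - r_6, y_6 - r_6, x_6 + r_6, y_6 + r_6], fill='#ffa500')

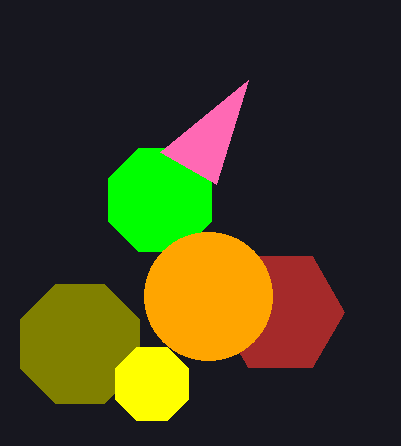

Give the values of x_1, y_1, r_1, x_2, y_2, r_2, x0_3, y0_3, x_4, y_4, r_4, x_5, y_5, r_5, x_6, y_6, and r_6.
x_1 = 160, y_1 = 200, r_1 = 56, x_2 = 280, y_2 = 312, r_2 = 64, x0_3 = 216, y0_3 = 184, x_4 = 80, y_4 = 344, r_4 = 64, x_5 = 152, y_5 = 384, r_5 = 40, x_6 = 208, y_6 = 296, r_6 = 64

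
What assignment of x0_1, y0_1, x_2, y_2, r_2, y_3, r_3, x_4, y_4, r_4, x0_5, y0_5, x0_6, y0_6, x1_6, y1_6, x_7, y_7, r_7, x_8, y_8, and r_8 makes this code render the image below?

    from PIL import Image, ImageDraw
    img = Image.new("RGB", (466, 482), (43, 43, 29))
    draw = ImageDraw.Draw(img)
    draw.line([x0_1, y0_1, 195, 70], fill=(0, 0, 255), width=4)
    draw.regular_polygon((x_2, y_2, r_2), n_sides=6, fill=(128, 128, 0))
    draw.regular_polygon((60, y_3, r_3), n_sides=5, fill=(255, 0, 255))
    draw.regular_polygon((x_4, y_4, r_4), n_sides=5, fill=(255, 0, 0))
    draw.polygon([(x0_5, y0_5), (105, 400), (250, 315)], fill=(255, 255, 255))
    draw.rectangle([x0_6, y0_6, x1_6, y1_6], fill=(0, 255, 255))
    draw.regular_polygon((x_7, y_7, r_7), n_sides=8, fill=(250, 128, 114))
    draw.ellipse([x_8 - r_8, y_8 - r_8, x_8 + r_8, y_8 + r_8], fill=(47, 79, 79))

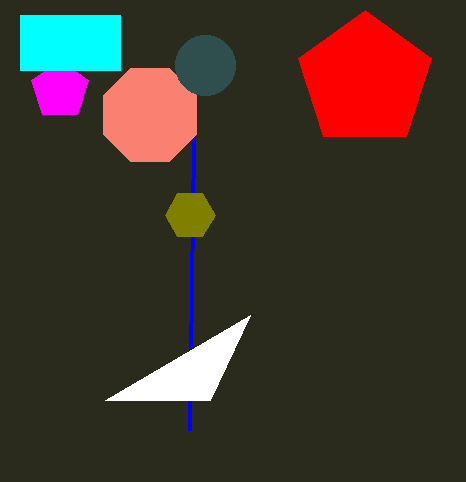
x0_1 = 190
y0_1 = 430
x_2 = 190
y_2 = 215
r_2 = 25
y_3 = 90
r_3 = 30
x_4 = 365
y_4 = 80
r_4 = 70
x0_5 = 210
y0_5 = 400
x0_6 = 20
y0_6 = 15
x1_6 = 120
y1_6 = 70
x_7 = 150
y_7 = 115
r_7 = 50
x_8 = 205
y_8 = 65
r_8 = 30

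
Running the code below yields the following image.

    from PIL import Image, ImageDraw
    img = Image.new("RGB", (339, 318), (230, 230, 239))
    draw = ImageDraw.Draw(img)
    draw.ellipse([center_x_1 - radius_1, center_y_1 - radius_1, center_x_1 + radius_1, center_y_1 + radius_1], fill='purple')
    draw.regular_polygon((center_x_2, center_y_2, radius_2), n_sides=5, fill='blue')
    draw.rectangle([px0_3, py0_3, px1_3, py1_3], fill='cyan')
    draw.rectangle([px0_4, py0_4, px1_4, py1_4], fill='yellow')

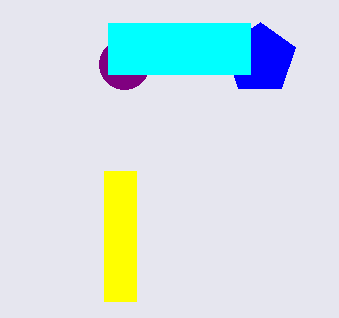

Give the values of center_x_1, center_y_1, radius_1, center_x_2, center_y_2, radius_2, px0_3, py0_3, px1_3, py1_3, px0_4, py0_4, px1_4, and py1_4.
center_x_1 = 124, center_y_1 = 64, radius_1 = 25, center_x_2 = 260, center_y_2 = 59, radius_2 = 37, px0_3 = 108, py0_3 = 23, px1_3 = 250, py1_3 = 74, px0_4 = 104, py0_4 = 171, px1_4 = 136, py1_4 = 301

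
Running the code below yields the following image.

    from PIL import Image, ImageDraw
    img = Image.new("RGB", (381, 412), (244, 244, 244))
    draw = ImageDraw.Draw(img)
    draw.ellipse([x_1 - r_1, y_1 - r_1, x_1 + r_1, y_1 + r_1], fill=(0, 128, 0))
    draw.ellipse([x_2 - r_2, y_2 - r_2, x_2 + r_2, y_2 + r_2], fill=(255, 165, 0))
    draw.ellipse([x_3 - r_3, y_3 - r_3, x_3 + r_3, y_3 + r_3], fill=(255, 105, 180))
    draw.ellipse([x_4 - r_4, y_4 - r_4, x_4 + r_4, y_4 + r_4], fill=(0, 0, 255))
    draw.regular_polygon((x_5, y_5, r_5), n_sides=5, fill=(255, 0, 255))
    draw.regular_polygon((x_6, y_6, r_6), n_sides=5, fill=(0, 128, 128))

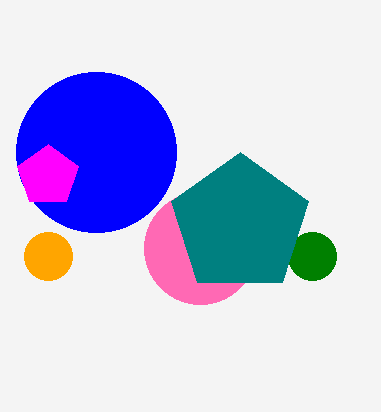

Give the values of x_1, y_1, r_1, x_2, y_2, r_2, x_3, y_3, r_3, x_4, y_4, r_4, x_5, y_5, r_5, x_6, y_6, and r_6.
x_1 = 312
y_1 = 256
r_1 = 24
x_2 = 48
y_2 = 256
r_2 = 24
x_3 = 200
y_3 = 248
r_3 = 56
x_4 = 96
y_4 = 152
r_4 = 80
x_5 = 48
y_5 = 176
r_5 = 32
x_6 = 240
y_6 = 224
r_6 = 72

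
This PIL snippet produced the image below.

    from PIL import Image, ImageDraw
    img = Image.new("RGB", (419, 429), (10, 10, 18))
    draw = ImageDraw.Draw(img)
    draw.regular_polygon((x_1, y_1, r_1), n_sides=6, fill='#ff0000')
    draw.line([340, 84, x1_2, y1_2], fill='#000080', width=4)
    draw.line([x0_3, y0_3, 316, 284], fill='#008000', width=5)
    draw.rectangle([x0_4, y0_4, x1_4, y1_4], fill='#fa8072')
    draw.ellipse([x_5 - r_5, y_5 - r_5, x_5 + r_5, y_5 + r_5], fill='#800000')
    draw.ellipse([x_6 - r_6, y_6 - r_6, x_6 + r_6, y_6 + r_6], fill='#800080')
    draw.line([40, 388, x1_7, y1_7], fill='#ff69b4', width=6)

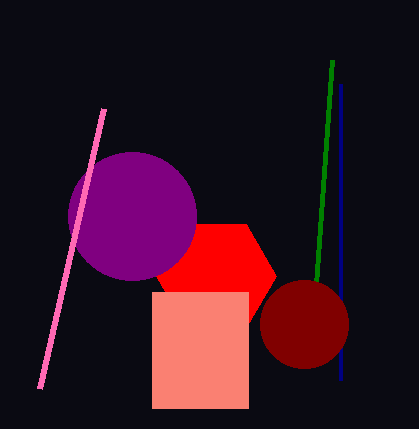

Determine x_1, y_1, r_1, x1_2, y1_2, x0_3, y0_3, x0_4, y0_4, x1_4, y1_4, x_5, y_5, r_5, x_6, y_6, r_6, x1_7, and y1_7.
x_1 = 216
y_1 = 276
r_1 = 60
x1_2 = 340
y1_2 = 380
x0_3 = 332
y0_3 = 60
x0_4 = 152
y0_4 = 292
x1_4 = 248
y1_4 = 408
x_5 = 304
y_5 = 324
r_5 = 44
x_6 = 132
y_6 = 216
r_6 = 64
x1_7 = 104
y1_7 = 108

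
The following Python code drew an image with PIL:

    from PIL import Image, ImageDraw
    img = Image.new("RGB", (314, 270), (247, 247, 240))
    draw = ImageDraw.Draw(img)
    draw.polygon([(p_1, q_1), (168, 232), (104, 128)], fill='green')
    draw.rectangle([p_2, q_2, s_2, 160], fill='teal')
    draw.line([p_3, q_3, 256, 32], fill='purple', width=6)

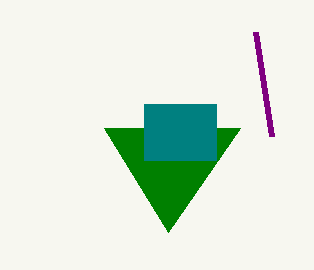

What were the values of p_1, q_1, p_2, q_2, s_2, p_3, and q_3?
p_1 = 240
q_1 = 128
p_2 = 144
q_2 = 104
s_2 = 216
p_3 = 272
q_3 = 136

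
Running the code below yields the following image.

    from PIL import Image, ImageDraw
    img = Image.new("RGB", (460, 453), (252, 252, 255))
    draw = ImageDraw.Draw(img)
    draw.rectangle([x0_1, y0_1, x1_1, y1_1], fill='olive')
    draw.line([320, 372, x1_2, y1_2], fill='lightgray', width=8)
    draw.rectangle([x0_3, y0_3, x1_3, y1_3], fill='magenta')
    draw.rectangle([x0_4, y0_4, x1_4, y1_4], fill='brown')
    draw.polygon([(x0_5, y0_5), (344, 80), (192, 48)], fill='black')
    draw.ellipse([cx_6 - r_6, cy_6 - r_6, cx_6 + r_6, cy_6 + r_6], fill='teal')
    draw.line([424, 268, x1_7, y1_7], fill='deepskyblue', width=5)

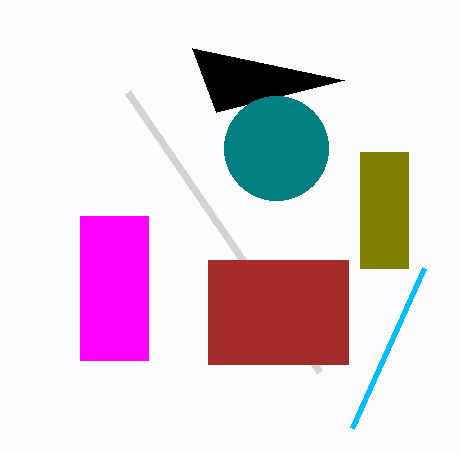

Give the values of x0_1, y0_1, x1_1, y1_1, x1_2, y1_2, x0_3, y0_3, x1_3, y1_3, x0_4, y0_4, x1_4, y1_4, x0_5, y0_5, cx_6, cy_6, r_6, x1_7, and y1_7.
x0_1 = 360, y0_1 = 152, x1_1 = 408, y1_1 = 268, x1_2 = 128, y1_2 = 92, x0_3 = 80, y0_3 = 216, x1_3 = 148, y1_3 = 360, x0_4 = 208, y0_4 = 260, x1_4 = 348, y1_4 = 364, x0_5 = 216, y0_5 = 112, cx_6 = 276, cy_6 = 148, r_6 = 52, x1_7 = 352, y1_7 = 428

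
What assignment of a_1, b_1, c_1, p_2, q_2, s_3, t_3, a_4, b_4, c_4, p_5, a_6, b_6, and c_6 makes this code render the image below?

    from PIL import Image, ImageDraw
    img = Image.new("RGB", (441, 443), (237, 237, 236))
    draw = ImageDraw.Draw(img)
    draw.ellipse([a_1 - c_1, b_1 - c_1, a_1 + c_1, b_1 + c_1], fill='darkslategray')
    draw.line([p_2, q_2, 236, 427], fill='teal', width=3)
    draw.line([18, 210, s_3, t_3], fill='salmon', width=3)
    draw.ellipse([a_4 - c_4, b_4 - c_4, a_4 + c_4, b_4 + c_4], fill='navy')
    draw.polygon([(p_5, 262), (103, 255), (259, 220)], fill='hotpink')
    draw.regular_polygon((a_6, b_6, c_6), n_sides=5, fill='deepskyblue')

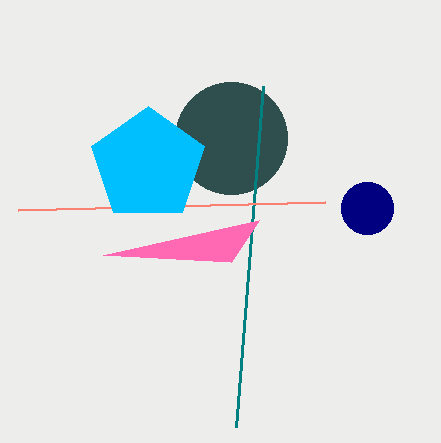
a_1 = 231
b_1 = 138
c_1 = 56
p_2 = 263
q_2 = 86
s_3 = 325
t_3 = 202
a_4 = 367
b_4 = 208
c_4 = 26
p_5 = 231
a_6 = 148
b_6 = 165
c_6 = 59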